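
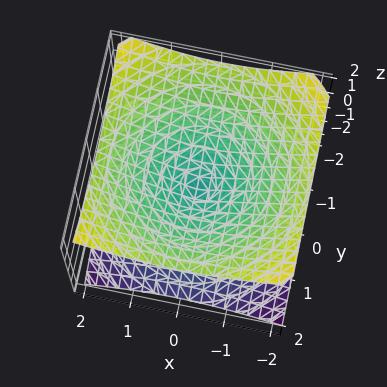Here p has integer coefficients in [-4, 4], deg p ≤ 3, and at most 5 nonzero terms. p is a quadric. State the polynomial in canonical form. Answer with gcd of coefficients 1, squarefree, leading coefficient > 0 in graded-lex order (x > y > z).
x^2 + y^2 - 2*z^2

(a) deg p = 2. A double cone through the origin; a quadric.
(b) By symmetry, the z-axis is an axis of rotation, so x and y enter only as x² + y²; the z ↦ −z reflection is a symmetry, so z appears only in even powers.
(c) Checking where it meets the axes: a circular section at z = 1 has radius between 1 and 2; it meets the y-axis at y = 0 (among the integer gridlines).
(d) Putting this together gives p.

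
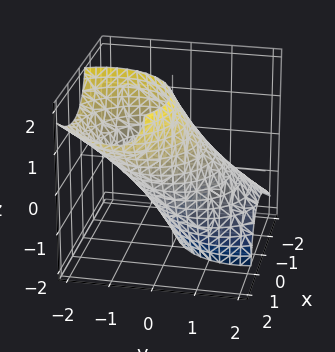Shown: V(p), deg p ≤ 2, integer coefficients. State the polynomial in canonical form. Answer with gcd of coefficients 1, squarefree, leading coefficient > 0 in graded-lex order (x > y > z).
The degree is 2 — the shape is more complex than any degree-1 surface.
Matching integer coefficients to the picture gives p.

2*x^2 - 2*x*z + 2*y^2 + 3*y*z + z^2 - 3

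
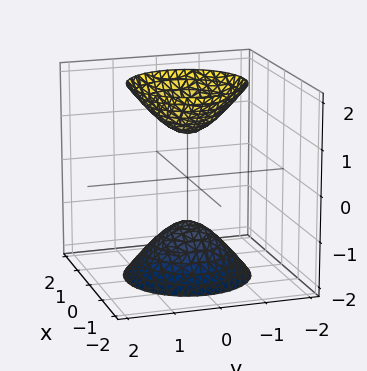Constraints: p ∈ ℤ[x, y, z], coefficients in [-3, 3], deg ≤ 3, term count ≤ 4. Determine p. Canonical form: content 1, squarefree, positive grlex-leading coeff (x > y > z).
2*x^2 + 2*y^2 - z^2 + 1

(a) There are 2 components.
(b) deg p = 2.
(c) Symmetries: rotational symmetry about the z-axis ⇒ p depends on x, y only through x² + y²; the z ↦ −z reflection is a symmetry, so z appears only in even powers.
(d) Checking where it meets the axes: the z-axis gridline crossings are at z ∈ {-1, 1}; the surface avoids every integer y-axis point in the box; the surface avoids every integer x-axis point in the box; a circular section at z = 2 has radius between 1 and 2.
(e) Putting this together gives p.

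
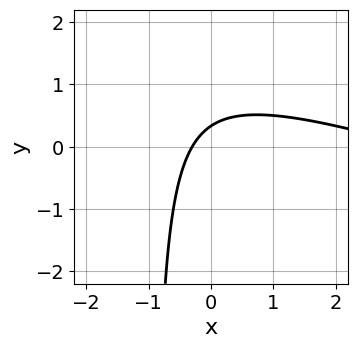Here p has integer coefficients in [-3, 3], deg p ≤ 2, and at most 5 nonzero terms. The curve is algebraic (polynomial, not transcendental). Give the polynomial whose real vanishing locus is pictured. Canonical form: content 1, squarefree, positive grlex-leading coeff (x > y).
(a) deg p = 2.
(b) Matching integer coefficients to the picture gives p.

x^2 + 3*x*y - 3*x + 3*y - 1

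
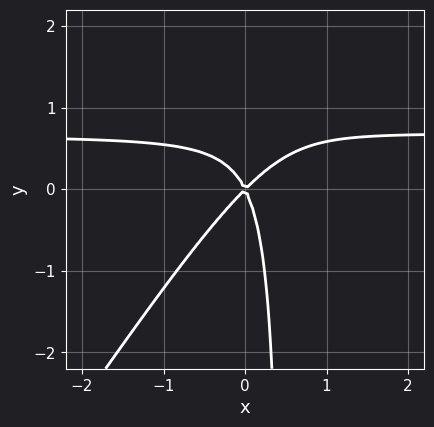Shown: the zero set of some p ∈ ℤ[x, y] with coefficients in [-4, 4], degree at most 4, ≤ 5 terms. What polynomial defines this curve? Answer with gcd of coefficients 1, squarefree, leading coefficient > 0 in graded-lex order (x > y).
3*x^2*y - 2*x*y^2 - 2*x^2 + x*y + y^2

(a) deg p = 3. No degree-2 curve has this shape.
(b) From the axis intercepts and sections: it crosses the y-axis at the gridline y = 0; it crosses the x-axis at the gridline x = 0.
(c) Solving for integer coefficients yields p as stated.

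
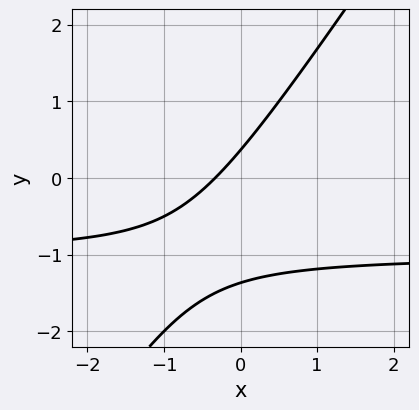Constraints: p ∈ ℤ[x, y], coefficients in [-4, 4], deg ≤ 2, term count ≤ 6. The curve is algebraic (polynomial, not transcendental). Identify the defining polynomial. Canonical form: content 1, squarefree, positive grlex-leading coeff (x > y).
1. deg p = 2.
2. Solving for integer coefficients yields p as stated.

3*x*y - 2*y^2 + 3*x - 2*y + 1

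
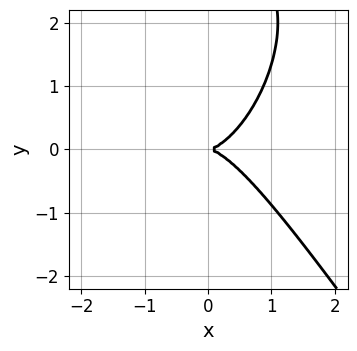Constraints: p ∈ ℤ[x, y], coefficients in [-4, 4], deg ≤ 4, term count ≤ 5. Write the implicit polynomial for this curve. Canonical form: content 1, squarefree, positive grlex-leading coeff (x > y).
The degree is 3 — a generic line meets the curve in up to 3 points.
Reading off the gridlines: it crosses the y-axis at the gridline y = 0; it meets the x-axis at x = 0 (among the integer gridlines).
The integer polynomial consistent with all of this is the stated p.

3*x^3 + y^3 - 3*y^2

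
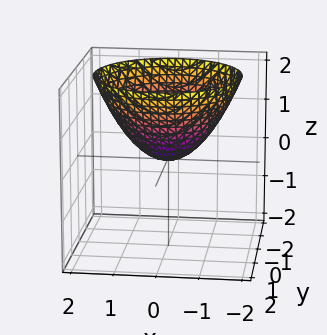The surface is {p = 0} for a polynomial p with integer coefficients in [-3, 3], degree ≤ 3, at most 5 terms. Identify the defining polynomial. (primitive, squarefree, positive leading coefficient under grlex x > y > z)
(a) The degree is 2 — a paraboloid; a quadric.
(b) Symmetries: the surface is invariant under rotation about z: p = q(x² + y², z).
(c) Reading off the gridlines: it meets the z-axis at z = 0 (among the integer gridlines); one x-axis crossing is at x = 0.
(d) Together with the visible shape, these determine p as stated.

2*x^2 + 2*y^2 - 3*z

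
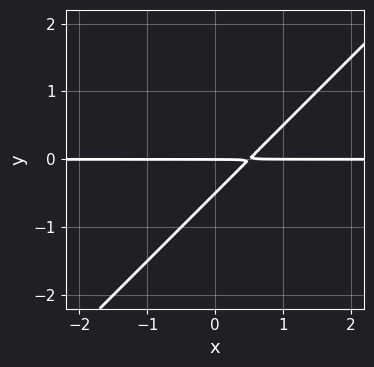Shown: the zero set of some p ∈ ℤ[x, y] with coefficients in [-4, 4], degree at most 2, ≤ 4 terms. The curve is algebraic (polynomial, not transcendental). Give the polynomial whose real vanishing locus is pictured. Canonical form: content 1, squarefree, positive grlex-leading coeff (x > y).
2*x*y - 2*y^2 - y

1. Degree: the shape is more complex than any degree-1 curve, so deg p = 2.
2. Reading off the gridlines: the visible x-axis segment lies entirely on the curve; one y-axis crossing is at y = 0.
3. Matching integer coefficients to the picture gives p.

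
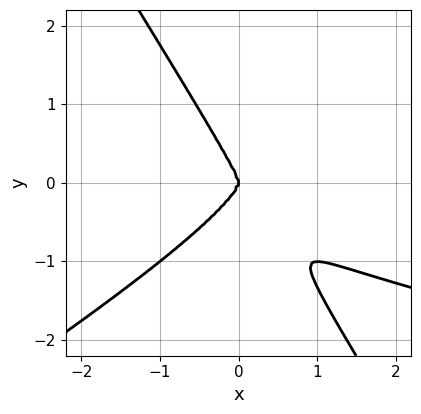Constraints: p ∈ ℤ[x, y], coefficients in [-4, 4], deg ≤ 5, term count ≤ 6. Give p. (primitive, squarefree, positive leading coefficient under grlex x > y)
x^2*y^2 - x*y^3 - y^4 - x^3

(a) deg p = 4. No degree-3 curve has this shape.
(b) Checking where it meets the axes: it meets the y-axis at y = 0 (among the integer gridlines); it crosses the x-axis at the gridline x = 0.
(c) Together with the visible shape, these determine p as stated.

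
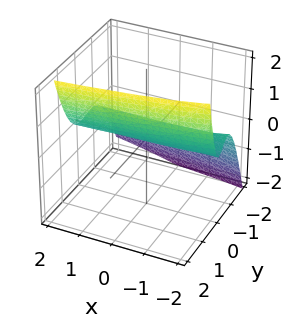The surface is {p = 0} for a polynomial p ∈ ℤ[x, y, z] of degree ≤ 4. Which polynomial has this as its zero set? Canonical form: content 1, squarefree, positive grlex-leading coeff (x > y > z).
3*y^3 - y^2*z - x*z + 3*y^2 - 3*z

First, deg p = 3. No degree-2 surface has this shape.
Then, observable constraints: every point of the x-axis in the box is on the surface; the y-axis gridline crossings are at y ∈ {-1, 0}; it meets the z-axis at z = 0 (among the integer gridlines).
Finally, putting this together gives p.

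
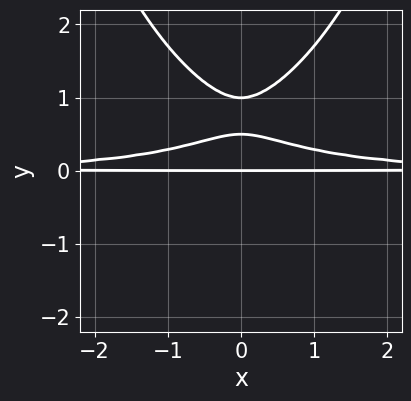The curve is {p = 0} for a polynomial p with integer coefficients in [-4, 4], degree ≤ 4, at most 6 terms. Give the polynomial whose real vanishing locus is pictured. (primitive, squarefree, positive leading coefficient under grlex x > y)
First, the degree is 4 — the shape is more complex than any degree-3 curve.
Next, symmetries: mirror symmetry x ↦ −x ⇒ only even powers of x.
Then, against the integer gridlines: among the integer gridlines, it crosses the y-axis at y ∈ {0, 1}; the visible x-axis segment lies entirely on the curve.
Finally, matching integer coefficients to the picture gives p.

x^2*y^2 - 2*y^3 + 3*y^2 - y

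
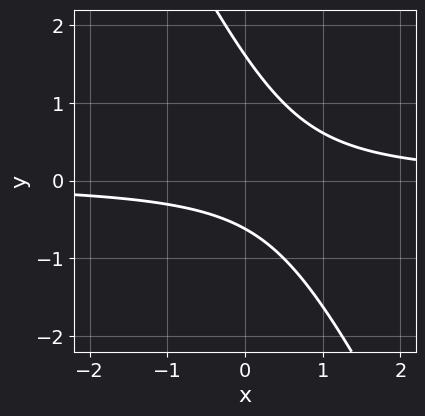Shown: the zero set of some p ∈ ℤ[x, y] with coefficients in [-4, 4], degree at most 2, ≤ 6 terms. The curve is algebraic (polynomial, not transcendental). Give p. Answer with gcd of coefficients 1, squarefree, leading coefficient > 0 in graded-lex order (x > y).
2*x*y + y^2 - y - 1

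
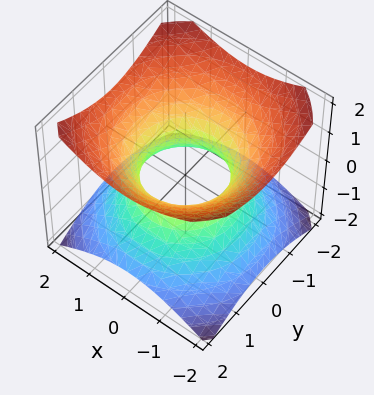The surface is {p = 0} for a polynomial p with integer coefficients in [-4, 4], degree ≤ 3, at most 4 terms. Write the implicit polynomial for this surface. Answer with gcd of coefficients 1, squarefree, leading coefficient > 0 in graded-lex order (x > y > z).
1. The degree is 2 — an hourglass — one-sheet hyperboloid; a quadric.
2. Symmetries: the z ↦ −z reflection is a symmetry, so z appears only in even powers; every cross-section ⟂ z is a circle, so x, y appear only via x² + y².
3. From the axis intercepts and sections: among the integer gridlines, it crosses the x-axis at x ∈ {-1, 1}; among the integer gridlines, it crosses the y-axis at y ∈ {-1, 1}.
4. Assembling these constraints gives the stated polynomial.

2*x^2 + 2*y^2 - 3*z^2 - 2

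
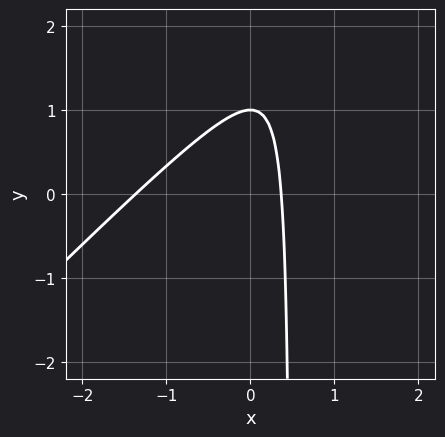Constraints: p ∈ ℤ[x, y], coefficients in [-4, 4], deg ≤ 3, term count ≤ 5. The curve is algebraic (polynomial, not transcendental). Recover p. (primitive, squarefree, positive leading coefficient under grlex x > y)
2*x^2 - 2*x*y + 2*x + y - 1

The degree is 2 — the shape is more complex than any degree-1 curve.
Against the integer gridlines: it crosses the y-axis at the gridline y = 1.
Assembling these constraints gives the stated polynomial.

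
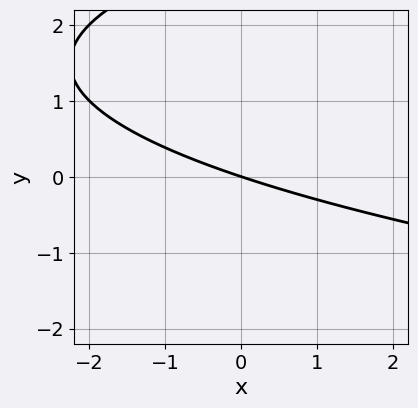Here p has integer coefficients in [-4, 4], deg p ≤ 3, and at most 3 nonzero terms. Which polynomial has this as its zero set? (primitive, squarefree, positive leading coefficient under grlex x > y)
y^2 - x - 3*y

1. The degree is 2 — the shape is more complex than any degree-1 curve.
2. From the axis intercepts and sections: one y-axis crossing is at y = 0; it crosses the x-axis at the gridline x = 0.
3. Together with the visible shape, these determine p as stated.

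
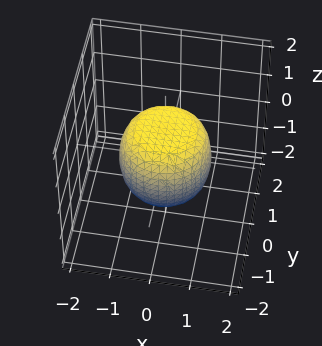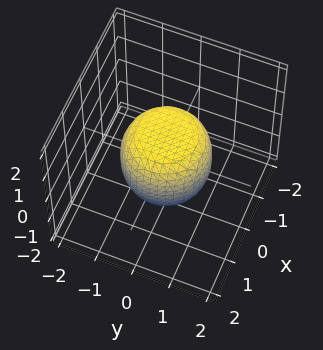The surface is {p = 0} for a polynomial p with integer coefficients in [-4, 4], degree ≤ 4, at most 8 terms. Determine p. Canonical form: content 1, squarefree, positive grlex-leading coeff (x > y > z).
2*x^4 + 4*x^2*y^2 + 2*y^4 - x^2 - y^2 + 2*z^2 - 2

(a) The degree is 4 — the shape is more complex than any degree-3 surface.
(b) Symmetry: the z-axis is an axis of rotation, so x and y enter only as x² + y².
(c) Checking where it meets the axes: a circular section at z = 0 has radius between 1 and 2; among the integer gridlines, it crosses the z-axis at z ∈ {-1, 1}.
(d) The integer polynomial consistent with all of this is the stated p.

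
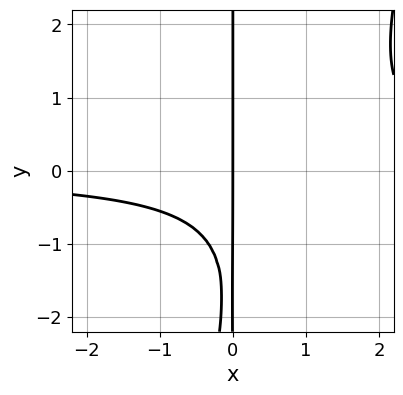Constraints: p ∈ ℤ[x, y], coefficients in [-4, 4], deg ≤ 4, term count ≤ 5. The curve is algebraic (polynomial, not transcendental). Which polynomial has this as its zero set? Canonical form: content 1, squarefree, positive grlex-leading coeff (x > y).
(a) The degree is 3 — the shape is more complex than any degree-2 curve.
(b) Observable constraints: every point of the y-axis in the box is on the curve; it crosses the x-axis at the gridline x = 0.
(c) Solving for integer coefficients yields p as stated.

3*x^2*y - x*y^2 - 3*x*y - 3*x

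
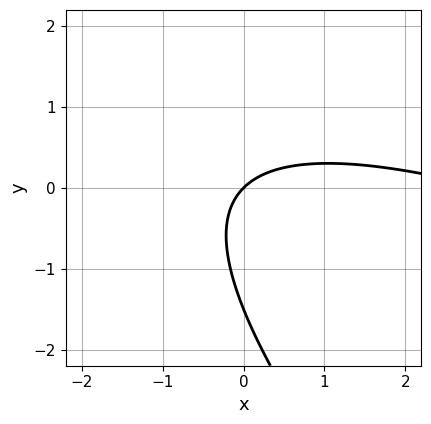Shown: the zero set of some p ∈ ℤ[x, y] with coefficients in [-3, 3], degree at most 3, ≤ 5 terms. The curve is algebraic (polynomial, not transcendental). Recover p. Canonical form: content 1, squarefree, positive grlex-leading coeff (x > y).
x^2 + 3*x*y + 2*y^2 - 3*x + 3*y

(a) Degree: a generic line meets the curve in up to 2 points, so deg p = 2.
(b) From the axis intercepts and sections: one x-axis crossing is at x = 0; it crosses the y-axis at the gridline y = 0.
(c) Putting this together gives p.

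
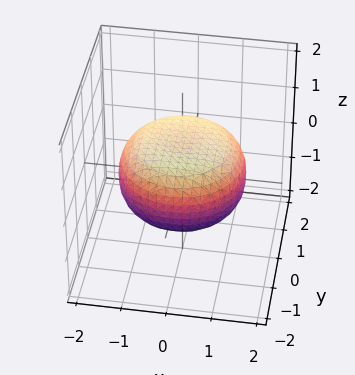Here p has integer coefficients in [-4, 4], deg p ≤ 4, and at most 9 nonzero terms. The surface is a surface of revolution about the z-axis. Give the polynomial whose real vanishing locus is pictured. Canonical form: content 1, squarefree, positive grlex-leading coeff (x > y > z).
x^4 + 2*x^2*y^2 + y^4 - x^2 - y^2 + 3*z^2 - 2

deg p = 4. The shape is more complex than any degree-3 surface.
Symmetry: every cross-section ⟂ z is a circle, so x, y appear only via x² + y².
Reading off the gridlines: a circular section at z = 0 has radius between 1 and 2.
These observations pin down the coefficients.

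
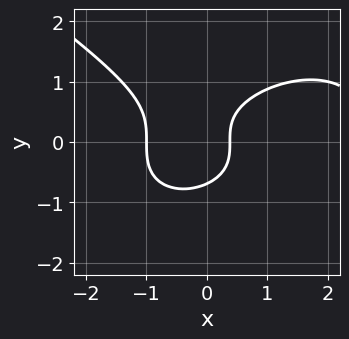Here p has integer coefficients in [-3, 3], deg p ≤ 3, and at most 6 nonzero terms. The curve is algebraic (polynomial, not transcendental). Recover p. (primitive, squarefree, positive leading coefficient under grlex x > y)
x^3 + 3*y^3 - 2*x^2 - 2*x + 1

1. Degree: no degree-2 curve has this shape, so deg p = 3.
2. Observable constraints: it crosses the x-axis at the gridline x = -1.
3. These observations pin down the coefficients.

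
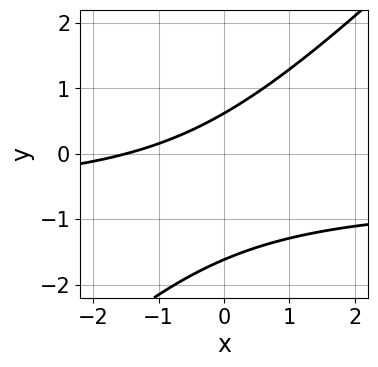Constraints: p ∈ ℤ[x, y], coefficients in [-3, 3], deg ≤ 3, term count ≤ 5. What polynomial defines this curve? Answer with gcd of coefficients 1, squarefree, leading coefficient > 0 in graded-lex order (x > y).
3*x*y - 3*y^2 + 2*x - 3*y + 3

1. The degree is 2 — no degree-1 curve has this shape.
2. Solving for integer coefficients yields p as stated.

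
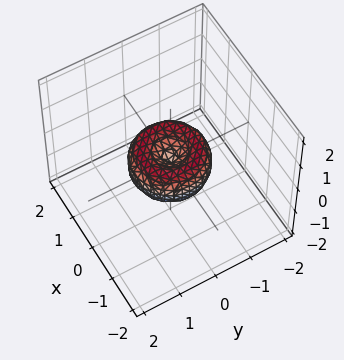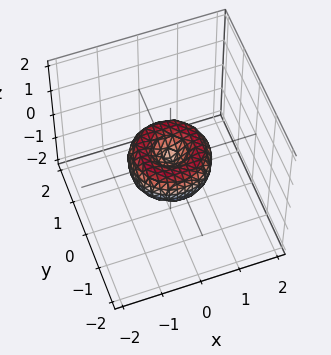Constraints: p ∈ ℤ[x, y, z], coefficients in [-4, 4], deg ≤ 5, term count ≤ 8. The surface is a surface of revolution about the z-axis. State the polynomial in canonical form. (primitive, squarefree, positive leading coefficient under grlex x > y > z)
1. Degree: the shape is more complex than any degree-3 surface, so deg p = 4.
2. Symmetry: the z-axis is an axis of rotation, so x and y enter only as x² + y².
3. Checking where it meets the axes: the x-axis gridline crossings are at x ∈ {-1, 0, 1}; among the integer gridlines, it crosses the y-axis at y ∈ {-1, 0, 1}; a circular section at z = 0 has radius exactly 1; it meets the z-axis at z = 0 (among the integer gridlines).
4. Putting this together gives p.

x^4 + 2*x^2*y^2 + y^4 - x^2 - y^2 + z^2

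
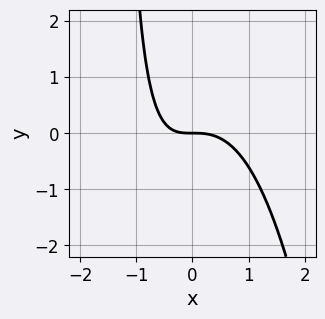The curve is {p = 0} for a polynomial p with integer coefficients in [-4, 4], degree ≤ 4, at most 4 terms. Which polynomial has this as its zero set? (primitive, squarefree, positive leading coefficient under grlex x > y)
deg p = 3. A generic line meets the curve in up to 3 points.
From the axis intercepts and sections: it crosses the y-axis at the gridline y = 0; one x-axis crossing is at x = 0.
The integer polynomial consistent with all of this is the stated p.

3*x^3 + 2*x*y + 3*y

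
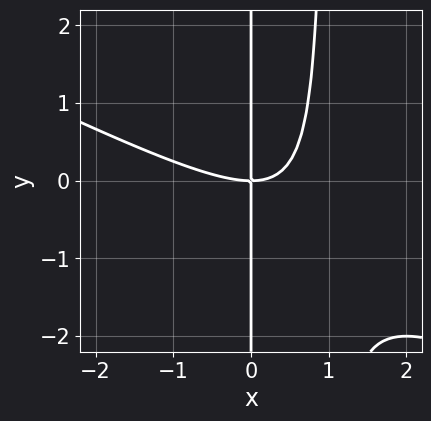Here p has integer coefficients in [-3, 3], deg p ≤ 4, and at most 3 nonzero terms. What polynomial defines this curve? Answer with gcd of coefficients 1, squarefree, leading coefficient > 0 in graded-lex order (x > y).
First, the degree is 3 — a generic line meets the curve in up to 3 points.
Next, against the integer gridlines: every point of the y-axis in the box is on the curve; it meets the x-axis at x = 0 (among the integer gridlines).
Finally, matching integer coefficients to the picture gives p.

x^3 + 2*x^2*y - 2*x*y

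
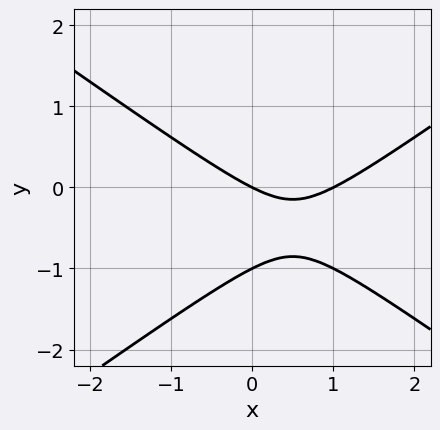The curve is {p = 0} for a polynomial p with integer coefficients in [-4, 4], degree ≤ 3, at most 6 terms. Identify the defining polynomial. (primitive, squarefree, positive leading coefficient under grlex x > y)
First, degree: a generic line meets the curve in up to 2 points, so deg p = 2.
Next, observable constraints: the x-axis gridline crossings are at x ∈ {0, 1}; the y-axis gridline crossings are at y ∈ {-1, 0}.
Finally, together with the visible shape, these determine p as stated.

x^2 - 2*y^2 - x - 2*y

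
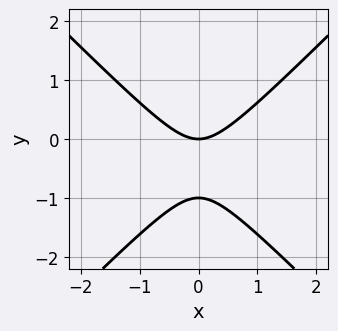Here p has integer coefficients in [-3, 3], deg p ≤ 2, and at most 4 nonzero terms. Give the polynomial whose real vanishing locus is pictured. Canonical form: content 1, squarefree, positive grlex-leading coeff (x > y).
1. deg p = 2.
2. Symmetries: mirror symmetry x ↦ −x ⇒ only even powers of x.
3. Against the integer gridlines: the y-axis gridline crossings are at y ∈ {-1, 0}; one x-axis crossing is at x = 0.
4. Matching integer coefficients to the picture gives p.

x^2 - y^2 - y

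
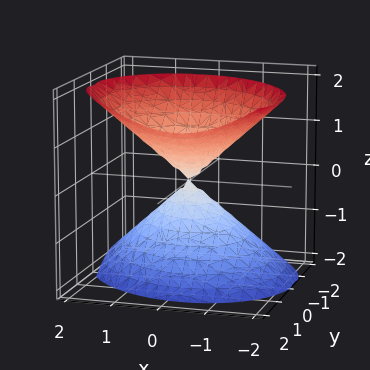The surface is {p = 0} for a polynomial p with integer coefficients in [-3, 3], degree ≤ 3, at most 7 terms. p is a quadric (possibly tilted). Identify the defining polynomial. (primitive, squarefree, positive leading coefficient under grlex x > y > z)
3*x^2 + x*y + 3*y^2 - 2*y*z - 3*z^2

First, I count 2 distinct pieces. They look like related sheets of one shape, so recover p as a whole.
Next, deg p = 2. No degree-1 surface has this shape.
Next, reading off the gridlines: one y-axis crossing is at y = 0; one z-axis crossing is at z = 0.
Finally, fitting integer coefficients to these (and the overall shape) gives p.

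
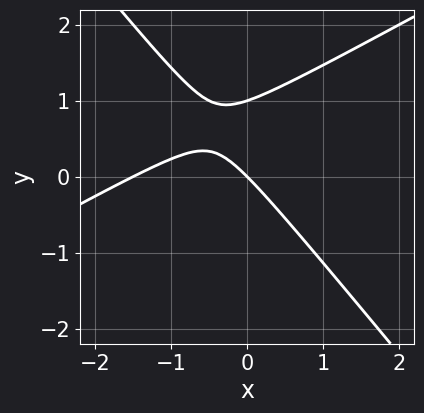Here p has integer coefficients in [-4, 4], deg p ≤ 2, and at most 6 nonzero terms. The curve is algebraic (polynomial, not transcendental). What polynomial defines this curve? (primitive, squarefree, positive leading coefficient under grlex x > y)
2*x^2 - 2*x*y - 3*y^2 + 3*x + 3*y

First, the degree is 2 — a generic line meets the curve in up to 2 points.
Then, from the visible intercepts: one x-axis crossing is at x = 0; the y-axis gridline crossings are at y ∈ {0, 1}.
Finally, the integer polynomial consistent with all of this is the stated p.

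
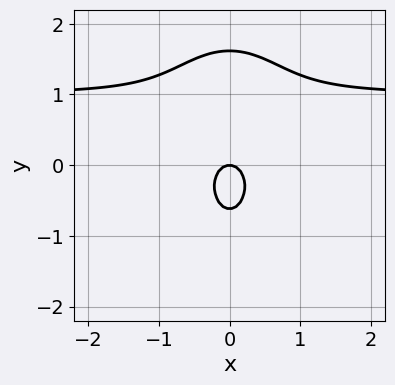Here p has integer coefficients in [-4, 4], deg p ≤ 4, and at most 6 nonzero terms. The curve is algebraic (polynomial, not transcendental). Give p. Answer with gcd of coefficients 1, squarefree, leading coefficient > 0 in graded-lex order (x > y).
3*x^2*y + y^3 - 3*x^2 - y^2 - y

deg p = 3. No degree-2 curve has this shape.
Symmetries: it's symmetric under x → −x, forcing even powers of x.
Reading off the gridlines: it meets the x-axis at x = 0 (among the integer gridlines); it meets the y-axis at y = 0 (among the integer gridlines).
Assembling these constraints gives the stated polynomial.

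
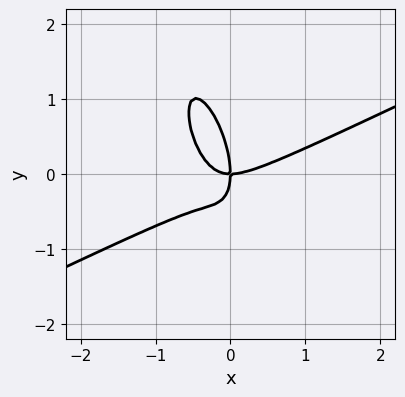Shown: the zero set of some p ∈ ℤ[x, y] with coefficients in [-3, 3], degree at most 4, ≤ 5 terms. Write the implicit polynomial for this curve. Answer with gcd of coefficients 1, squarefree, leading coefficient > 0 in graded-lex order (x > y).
2*x^3 - 3*x^2*y - 2*x*y^2 - y^3 - 2*x*y

1. deg p = 3.
2. From the axis intercepts and sections: it meets the x-axis at x = 0 (among the integer gridlines); it meets the y-axis at y = 0 (among the integer gridlines).
3. Solving for integer coefficients yields p as stated.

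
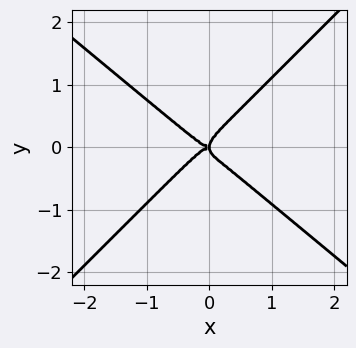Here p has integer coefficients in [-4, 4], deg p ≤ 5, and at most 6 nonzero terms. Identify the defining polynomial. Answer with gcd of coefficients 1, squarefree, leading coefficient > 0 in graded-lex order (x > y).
2*x^4 + x*y^3 - 3*y^4 + x*y^2

Degree: a generic line meets the curve in up to 4 points, so deg p = 4.
Reading off the gridlines: one y-axis crossing is at y = 0; one x-axis crossing is at x = 0.
Together with the visible shape, these determine p as stated.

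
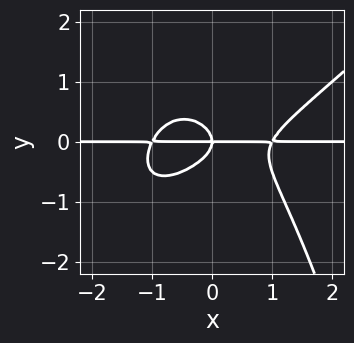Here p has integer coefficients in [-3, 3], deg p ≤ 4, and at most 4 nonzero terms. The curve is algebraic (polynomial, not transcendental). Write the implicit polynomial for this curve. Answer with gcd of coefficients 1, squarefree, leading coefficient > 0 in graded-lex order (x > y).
(a) Degree: the shape is more complex than any degree-3 curve, so deg p = 4.
(b) From the visible intercepts: it crosses the y-axis at the gridline y = 0; every point of the x-axis in the box is on the curve.
(c) Putting this together gives p.

x^3*y - x^2*y^2 - 2*y^3 - x*y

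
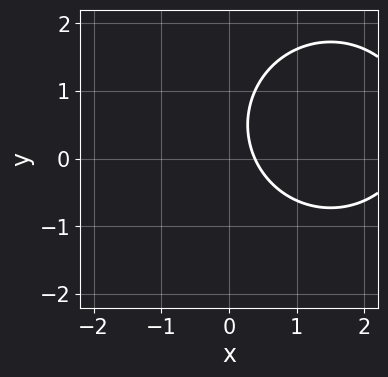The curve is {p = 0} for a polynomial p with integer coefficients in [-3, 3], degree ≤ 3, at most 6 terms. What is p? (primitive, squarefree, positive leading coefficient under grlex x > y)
x^2 + y^2 - 3*x - y + 1

1. deg p = 2. A generic line meets the curve in up to 2 points.
2. Reading off the gridlines: the curve avoids every integer y-axis point in the box.
3. These observations pin down the coefficients.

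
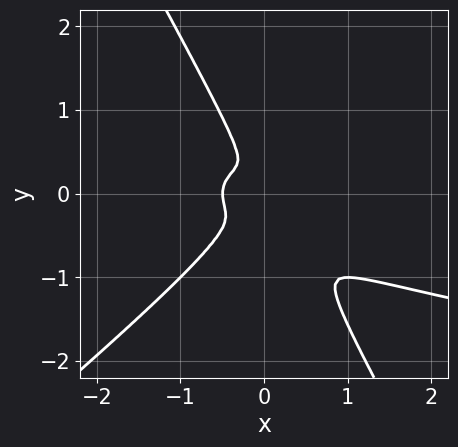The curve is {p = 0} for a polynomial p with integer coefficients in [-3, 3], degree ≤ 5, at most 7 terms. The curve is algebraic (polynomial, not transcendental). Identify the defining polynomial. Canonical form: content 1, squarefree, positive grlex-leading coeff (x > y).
First, the degree is 4 — a generic line meets the curve in up to 4 points.
Finally, putting this together gives p.

3*x^2*y^2 - 2*x*y^3 - 2*y^4 - 2*x^3 - x^2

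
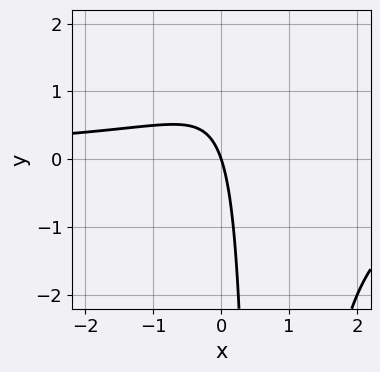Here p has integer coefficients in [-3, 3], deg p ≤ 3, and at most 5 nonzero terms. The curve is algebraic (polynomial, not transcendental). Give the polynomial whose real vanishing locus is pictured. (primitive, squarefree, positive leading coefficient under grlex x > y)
First, the degree is 3 — no degree-2 curve has this shape.
Next, from the axis intercepts and sections: it crosses the y-axis at the gridline y = 0; one x-axis crossing is at x = 0.
Finally, solving for integer coefficients yields p as stated.

2*x^2*y - 3*x*y + 3*x + y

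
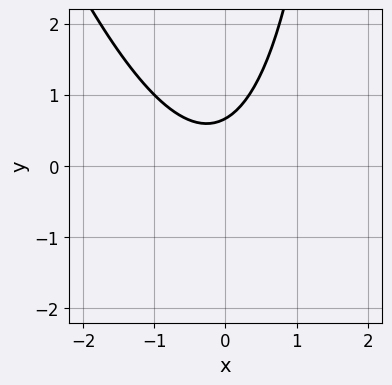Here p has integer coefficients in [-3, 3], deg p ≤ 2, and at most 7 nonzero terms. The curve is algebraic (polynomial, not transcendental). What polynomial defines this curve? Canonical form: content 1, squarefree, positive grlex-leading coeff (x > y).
1. deg p = 2. No degree-1 curve has this shape.
2. From the axis intercepts and sections: it misses every integer gridline on the x-axis.
3. Assembling these constraints gives the stated polynomial.

3*x^2 + x*y + x - 3*y + 2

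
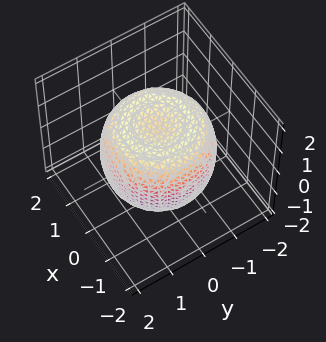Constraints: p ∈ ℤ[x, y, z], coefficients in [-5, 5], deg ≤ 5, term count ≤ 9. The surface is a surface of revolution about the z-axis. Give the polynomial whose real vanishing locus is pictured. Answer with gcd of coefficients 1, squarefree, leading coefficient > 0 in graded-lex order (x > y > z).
2*x^4 + 4*x^2*y^2 + 2*y^4 - 3*x^2 - 3*y^2 + 3*z^2 - 3

The degree is 4 — no degree-3 surface has this shape.
Symmetries: the surface is invariant under rotation about z: p = q(x² + y², z).
Observable constraints: a circular section at z = 1 has radius between 1 and 2; among the integer gridlines, it crosses the z-axis at z ∈ {-1, 1}.
Solving for integer coefficients yields p as stated.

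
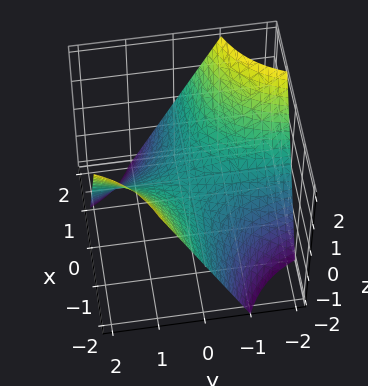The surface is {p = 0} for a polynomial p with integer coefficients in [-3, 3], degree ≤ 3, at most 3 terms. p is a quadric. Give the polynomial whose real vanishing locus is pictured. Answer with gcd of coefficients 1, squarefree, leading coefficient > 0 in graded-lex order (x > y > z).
1. The degree is 2 — a hyperbolic paraboloid; a quadric.
2. From the axis intercepts and sections: every point of the y-axis in the box is on the surface; it meets the z-axis at z = 0 (among the integer gridlines).
3. Together with the visible shape, these determine p as stated. Check: (-1, 0, 0) on the x-axis lies on the surface, and p(-1, 0, 0) = 0. ✓

x*y + z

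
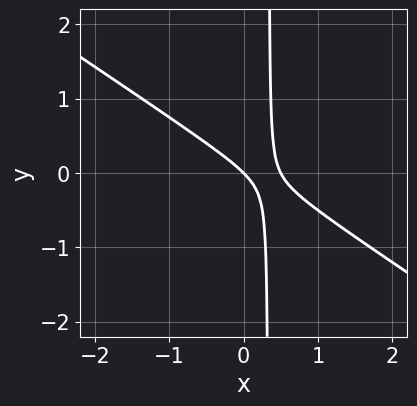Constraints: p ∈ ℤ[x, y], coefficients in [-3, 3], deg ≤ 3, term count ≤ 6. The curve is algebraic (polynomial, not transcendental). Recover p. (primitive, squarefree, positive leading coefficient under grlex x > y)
2*x^2 + 3*x*y - x - y

(a) The degree is 2 — the shape is more complex than any degree-1 curve.
(b) Observable constraints: it meets the y-axis at y = 0 (among the integer gridlines); it meets the x-axis at x = 0 (among the integer gridlines).
(c) Putting this together gives p.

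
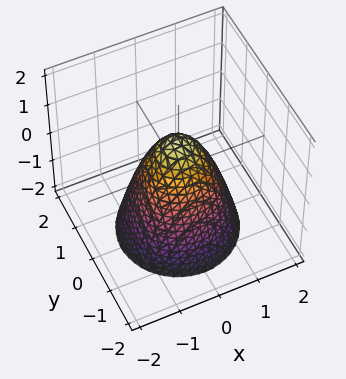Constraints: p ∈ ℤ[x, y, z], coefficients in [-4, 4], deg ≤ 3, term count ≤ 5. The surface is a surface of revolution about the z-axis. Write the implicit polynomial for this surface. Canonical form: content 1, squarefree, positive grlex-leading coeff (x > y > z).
3*x^2 + 3*y^2 + 2*z - 2

deg p = 2. A generic line meets the surface in up to 2 points.
Symmetry: the z-axis is an axis of rotation, so x and y enter only as x² + y².
Observable constraints: a circular section at z = -2 has radius between 1 and 2; one z-axis crossing is at z = 1.
Putting this together gives p.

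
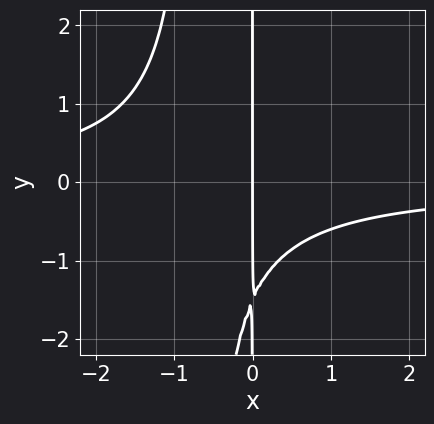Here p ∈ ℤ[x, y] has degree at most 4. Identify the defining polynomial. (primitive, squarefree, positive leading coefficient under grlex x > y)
1. deg p = 3. The shape is more complex than any degree-2 curve.
2. From the visible intercepts: every point of the y-axis in the box is on the curve; it meets the x-axis at x = 0 (among the integer gridlines).
3. Assembling these constraints gives the stated polynomial.

3*x^2*y + 2*x*y + 3*x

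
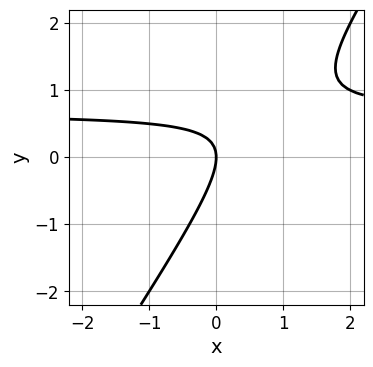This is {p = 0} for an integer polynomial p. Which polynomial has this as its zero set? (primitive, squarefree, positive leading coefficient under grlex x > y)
1. deg p = 2. No degree-1 curve has this shape.
2. Against the integer gridlines: one x-axis crossing is at x = 0; it crosses the y-axis at the gridline y = 0.
3. Fitting integer coefficients to these (and the overall shape) gives p.

3*x*y - 2*y^2 - 2*x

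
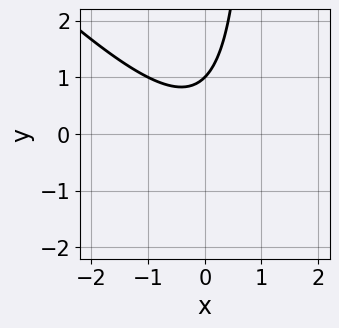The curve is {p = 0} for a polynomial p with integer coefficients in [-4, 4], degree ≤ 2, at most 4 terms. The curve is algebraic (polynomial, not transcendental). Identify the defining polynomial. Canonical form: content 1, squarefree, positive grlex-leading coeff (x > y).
x^2 + x*y - y + 1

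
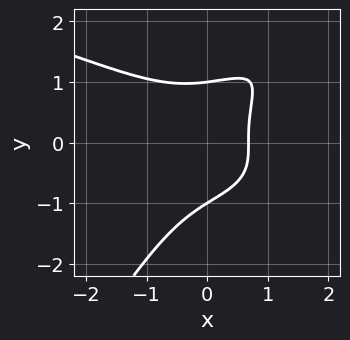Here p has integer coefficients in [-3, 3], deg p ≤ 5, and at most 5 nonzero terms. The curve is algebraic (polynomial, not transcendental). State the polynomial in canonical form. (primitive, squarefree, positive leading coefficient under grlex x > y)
1. Degree: no degree-3 curve has this shape, so deg p = 4.
2. From the axis intercepts and sections: the y-axis gridline crossings are at y ∈ {-1, 1}.
3. These observations pin down the coefficients.

3*x*y^3 - 2*y^4 - 2*x^3 - 2*x + 2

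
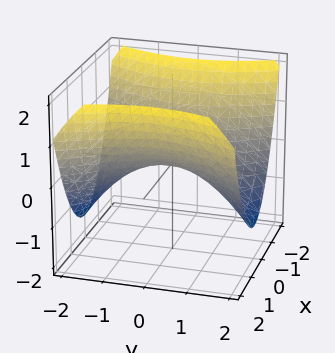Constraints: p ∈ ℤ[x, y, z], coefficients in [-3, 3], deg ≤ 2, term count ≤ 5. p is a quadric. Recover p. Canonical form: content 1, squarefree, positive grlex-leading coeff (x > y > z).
2*x^2 - y^2 - 3*z

(a) Degree: a saddle surface; a quadric, so deg p = 2.
(b) Symmetries: the x ↦ −x reflection is a symmetry, so x appears only in even powers; the y ↦ −y reflection is a symmetry, so y appears only in even powers.
(c) From the visible intercepts: it meets the y-axis at y = 0 (among the integer gridlines); it meets the z-axis at z = 0 (among the integer gridlines); it meets the x-axis at x = 0 (among the integer gridlines).
(d) Matching integer coefficients to the picture gives p.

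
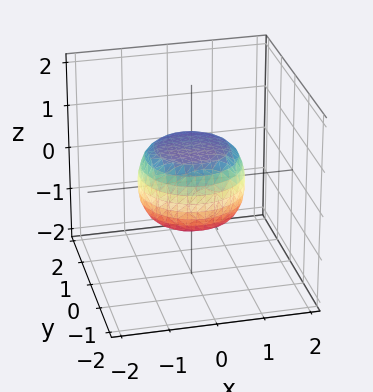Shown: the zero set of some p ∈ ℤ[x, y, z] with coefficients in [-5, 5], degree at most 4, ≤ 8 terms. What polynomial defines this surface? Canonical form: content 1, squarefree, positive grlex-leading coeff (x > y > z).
First, the degree is 4 — the shape is more complex than any degree-3 surface.
Next, symmetry: every cross-section ⟂ z is a circle, so x, y appear only via x² + y².
Then, checking where it meets the axes: a circular section at z = 0 has radius between 1 and 2.
Finally, fitting integer coefficients to these (and the overall shape) gives p.

2*x^4 + 4*x^2*y^2 + 2*y^4 - x^2 - y^2 + 3*z^2 - 2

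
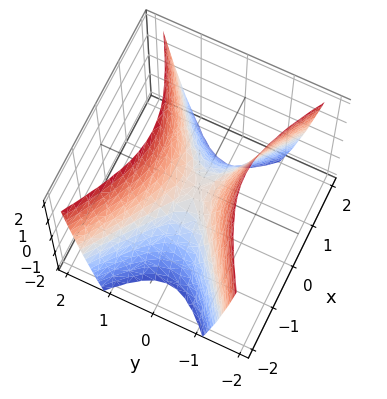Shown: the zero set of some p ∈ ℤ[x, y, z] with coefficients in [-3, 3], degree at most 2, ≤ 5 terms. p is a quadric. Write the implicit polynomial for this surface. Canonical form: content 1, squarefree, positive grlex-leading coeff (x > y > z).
1. Degree: a hyperbolic paraboloid; a quadric, so deg p = 2.
2. Symmetries: mirror symmetry y ↦ −y ⇒ only even powers of y; the x ↦ −x reflection is a symmetry, so x appears only in even powers.
3. Against the integer gridlines: it crosses the z-axis at the gridline z = 0; it crosses the x-axis at the gridline x = 0.
4. Matching integer coefficients to the picture gives p.

x^2 - 2*y^2 + z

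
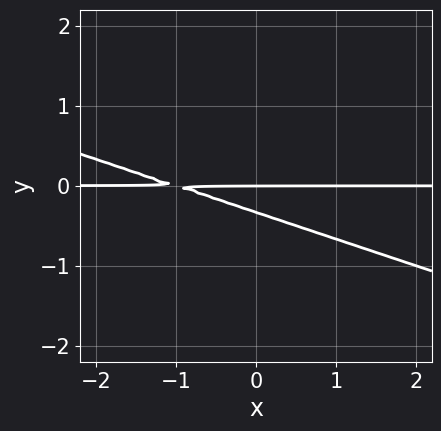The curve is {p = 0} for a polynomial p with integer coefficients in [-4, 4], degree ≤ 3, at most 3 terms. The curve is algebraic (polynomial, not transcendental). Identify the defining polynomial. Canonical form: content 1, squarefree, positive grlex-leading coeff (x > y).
x*y + 3*y^2 + y

First, degree: a generic line meets the curve in up to 2 points, so deg p = 2.
Then, against the integer gridlines: it crosses the y-axis at the gridline y = 0; every point of the x-axis in the box is on the curve.
Finally, these observations pin down the coefficients.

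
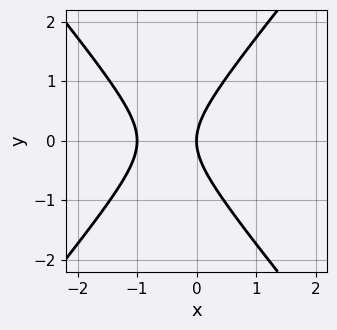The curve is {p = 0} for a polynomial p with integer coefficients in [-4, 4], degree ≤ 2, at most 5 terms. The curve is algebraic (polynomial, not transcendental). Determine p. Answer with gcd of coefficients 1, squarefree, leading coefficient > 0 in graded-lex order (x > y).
(a) deg p = 2. A generic line meets the curve in up to 2 points.
(b) Symmetries: it's symmetric under y → −y, forcing even powers of y.
(c) Checking where it meets the axes: one y-axis crossing is at y = 0; among the integer gridlines, it crosses the x-axis at x ∈ {-1, 0}.
(d) Matching integer coefficients to the picture gives p.

3*x^2 - 2*y^2 + 3*x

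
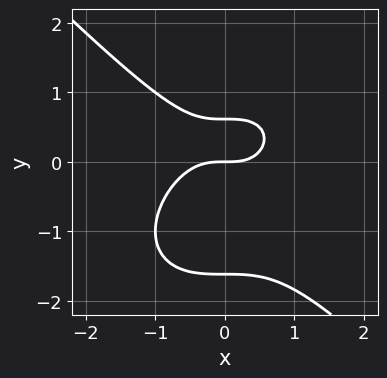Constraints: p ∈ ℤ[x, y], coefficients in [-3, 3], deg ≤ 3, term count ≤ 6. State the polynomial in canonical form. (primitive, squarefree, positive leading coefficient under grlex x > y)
The degree is 3 — no degree-2 curve has this shape.
Against the integer gridlines: one x-axis crossing is at x = 0; it meets the y-axis at y = 0 (among the integer gridlines).
Fitting integer coefficients to these (and the overall shape) gives p.

x^3 + y^3 + y^2 - y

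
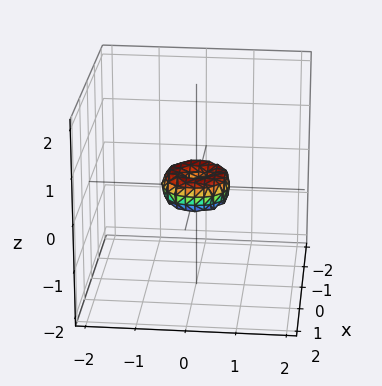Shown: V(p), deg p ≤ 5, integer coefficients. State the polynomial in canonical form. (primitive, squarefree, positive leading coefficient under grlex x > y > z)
2*x^4 + 4*x^2*y^2 + 2*y^4 - x^2 - y^2 + z^2

First, the degree is 4 — no degree-3 surface has this shape.
Next, symmetries: the surface is invariant under rotation about z: p = q(x² + y², z).
Next, from the visible intercepts: it meets the z-axis at z = 0 (among the integer gridlines); one x-axis crossing is at x = 0; it crosses the y-axis at the gridline y = 0; a circular section at z = 0 has radius between 0 and 1.
Finally, together with the visible shape, these determine p as stated.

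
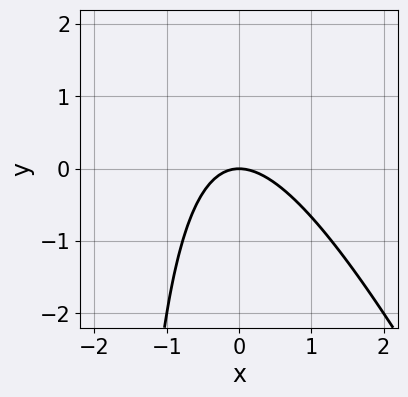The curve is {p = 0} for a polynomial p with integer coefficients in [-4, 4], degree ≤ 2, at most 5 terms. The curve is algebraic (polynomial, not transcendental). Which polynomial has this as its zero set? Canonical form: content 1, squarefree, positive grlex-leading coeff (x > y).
2*x^2 + x*y + 2*y

First, degree: no degree-1 curve has this shape, so deg p = 2.
Next, against the integer gridlines: one x-axis crossing is at x = 0; one y-axis crossing is at y = 0.
Finally, matching integer coefficients to the picture gives p.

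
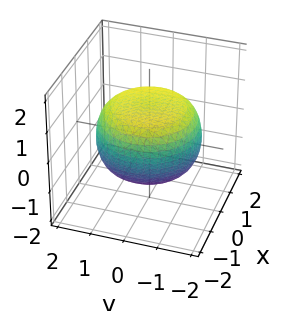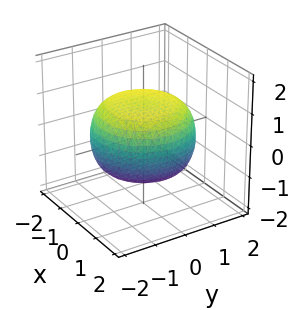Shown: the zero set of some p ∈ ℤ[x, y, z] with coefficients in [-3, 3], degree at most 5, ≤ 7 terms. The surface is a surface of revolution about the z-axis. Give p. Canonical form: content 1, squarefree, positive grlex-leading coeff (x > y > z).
x^4 + 2*x^2*y^2 + y^4 - x^2 - y^2 + 3*z^2 - 3

1. The degree is 4 — no degree-3 surface has this shape.
2. Symmetry: the surface is invariant under rotation about z: p = q(x² + y², z).
3. From the visible intercepts: among the integer gridlines, it crosses the z-axis at z ∈ {-1, 1}; a circular section at z = 0 has radius between 1 and 2.
4. These observations pin down the coefficients.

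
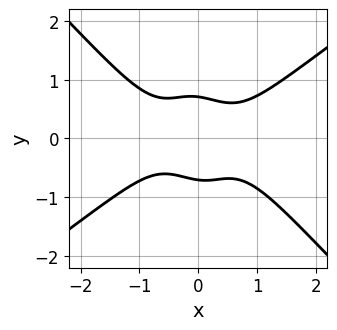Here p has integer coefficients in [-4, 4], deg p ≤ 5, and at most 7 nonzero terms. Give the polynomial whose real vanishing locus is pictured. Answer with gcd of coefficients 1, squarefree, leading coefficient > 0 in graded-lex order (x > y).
(a) deg p = 4.
(b) Checking where it meets the axes: the curve avoids every integer x-axis point in the box.
(c) Together with the visible shape, these determine p as stated.

2*x^4 - 3*x^2*y^2 - x*y^3 - 2*y^2 + 1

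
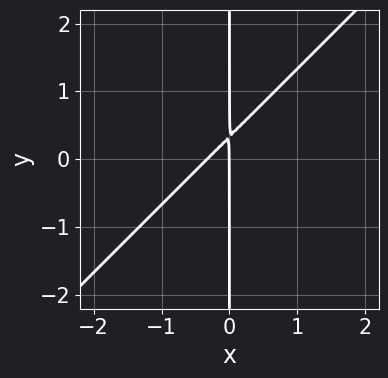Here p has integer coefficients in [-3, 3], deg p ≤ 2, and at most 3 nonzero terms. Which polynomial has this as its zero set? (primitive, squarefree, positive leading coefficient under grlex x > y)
deg p = 2.
Reading off the gridlines: it meets the x-axis at x = 0 (among the integer gridlines); the visible y-axis segment lies entirely on the curve.
Fitting integer coefficients to these (and the overall shape) gives p.

3*x^2 - 3*x*y + x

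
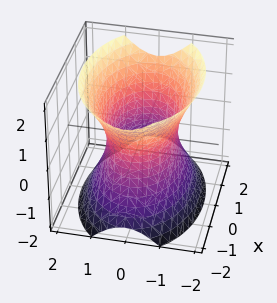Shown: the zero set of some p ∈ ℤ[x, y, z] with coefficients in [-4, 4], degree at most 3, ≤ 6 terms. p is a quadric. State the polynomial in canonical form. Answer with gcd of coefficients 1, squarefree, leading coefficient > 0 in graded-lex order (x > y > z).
First, degree: one connected sheet with a waist; a quadric, so deg p = 2.
Next, symmetries: the z ↦ −z reflection is a symmetry, so z appears only in even powers; the x ↦ −x reflection is a symmetry, so x appears only in even powers; mirror symmetry y ↦ −y ⇒ only even powers of y.
Next, reading off the gridlines: it misses every integer gridline on the z-axis; among the integer gridlines, it crosses the y-axis at y ∈ {-1, 1}.
Finally, the integer polynomial consistent with all of this is the stated p.

x^2 + 2*y^2 - z^2 - 2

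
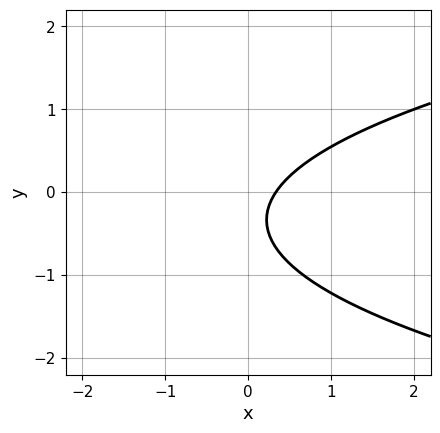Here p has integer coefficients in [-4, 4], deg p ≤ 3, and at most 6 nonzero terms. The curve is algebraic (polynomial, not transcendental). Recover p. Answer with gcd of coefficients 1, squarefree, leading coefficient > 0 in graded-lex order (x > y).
(a) deg p = 2.
(b) Checking where it meets the axes: no y-intercept at any integer in the box.
(c) Assembling these constraints gives the stated polynomial.

3*y^2 - 3*x + 2*y + 1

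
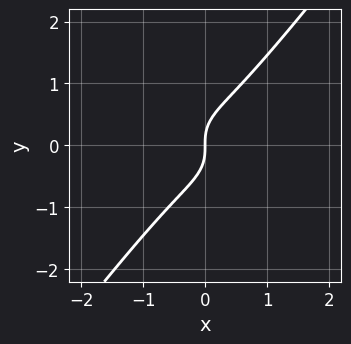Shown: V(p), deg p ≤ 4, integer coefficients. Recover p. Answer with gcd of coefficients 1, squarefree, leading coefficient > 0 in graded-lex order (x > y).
3*x^3 + 2*x*y^2 - 3*y^3 + 2*x

(a) The degree is 3 — no degree-2 curve has this shape.
(b) Reading off the gridlines: one x-axis crossing is at x = 0; it crosses the y-axis at the gridline y = 0.
(c) Fitting integer coefficients to these (and the overall shape) gives p.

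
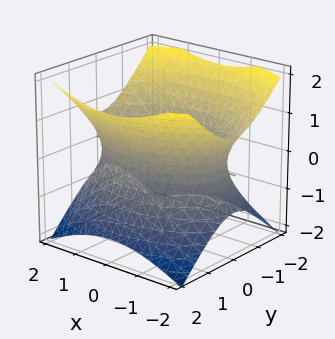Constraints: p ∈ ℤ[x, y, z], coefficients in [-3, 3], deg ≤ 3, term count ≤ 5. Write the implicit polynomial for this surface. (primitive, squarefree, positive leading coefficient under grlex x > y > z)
(a) The degree is 2 — one connected sheet with a waist; a quadric.
(b) Symmetries: it's symmetric under z → −z, forcing even powers of z; it's symmetric under y → −y, forcing even powers of y; it's symmetric under x → −x, forcing even powers of x.
(c) From the axis intercepts and sections: the surface avoids every integer z-axis point in the box.
(d) Matching integer coefficients to the picture gives p.

x^2 + 2*y^2 - 2*z^2 - 3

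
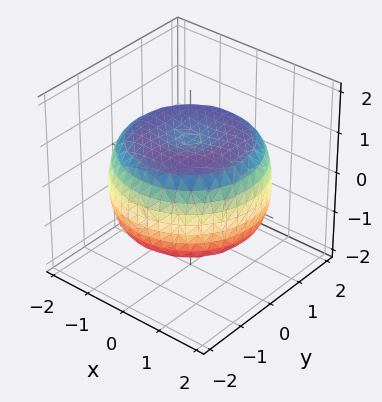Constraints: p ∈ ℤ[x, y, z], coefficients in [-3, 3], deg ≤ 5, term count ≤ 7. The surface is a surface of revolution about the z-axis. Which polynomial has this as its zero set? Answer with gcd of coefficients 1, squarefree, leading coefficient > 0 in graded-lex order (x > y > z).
First, degree: no degree-3 surface has this shape, so deg p = 4.
Then, symmetries: the z-axis is an axis of rotation, so x and y enter only as x² + y².
Then, against the integer gridlines: among the integer gridlines, it crosses the z-axis at z ∈ {-1, 1}; a circular section at z = 1 has radius between 1 and 2.
Finally, these observations pin down the coefficients.

x^4 + 2*x^2*y^2 + y^4 - 2*x^2 - 2*y^2 + 3*z^2 - 3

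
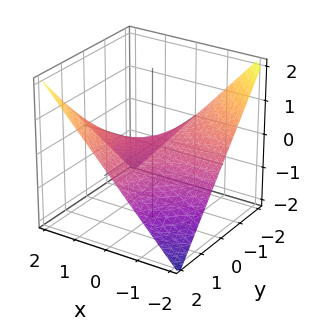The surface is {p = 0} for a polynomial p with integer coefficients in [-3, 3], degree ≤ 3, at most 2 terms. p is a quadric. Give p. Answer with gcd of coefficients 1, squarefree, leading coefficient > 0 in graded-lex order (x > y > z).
First, degree: a hyperbolic paraboloid; a quadric, so deg p = 2.
Next, from the axis intercepts and sections: the visible x-axis segment lies entirely on the surface; every point of the y-axis in the box is on the surface; it meets the z-axis at z = 0 (among the integer gridlines).
Finally, the integer polynomial consistent with all of this is the stated p.

x*y - 2*z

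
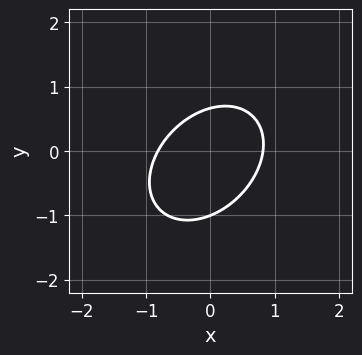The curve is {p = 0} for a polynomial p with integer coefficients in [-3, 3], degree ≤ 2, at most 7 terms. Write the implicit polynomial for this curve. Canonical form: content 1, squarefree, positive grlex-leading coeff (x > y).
3*x^2 - 2*x*y + 3*y^2 + y - 2

deg p = 2. No degree-1 curve has this shape.
Observable constraints: it meets the y-axis at y = -1 (among the integer gridlines).
Solving for integer coefficients yields p as stated.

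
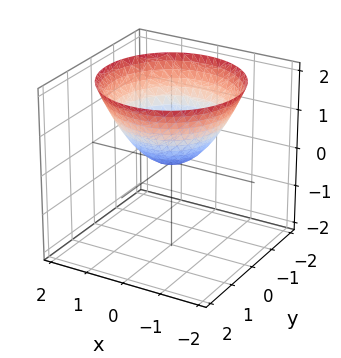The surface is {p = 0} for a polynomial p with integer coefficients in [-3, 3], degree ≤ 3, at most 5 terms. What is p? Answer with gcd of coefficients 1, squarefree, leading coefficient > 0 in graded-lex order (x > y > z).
First, deg p = 2. A paraboloid; a quadric.
Next, symmetries: rotational symmetry about the z-axis ⇒ p depends on x, y only through x² + y².
Next, checking where it meets the axes: one z-axis crossing is at z = 0; one x-axis crossing is at x = 0; a circular section at z = 2 has radius between 1 and 2.
Finally, assembling these constraints gives the stated polynomial.

2*x^2 + 2*y^2 - 3*z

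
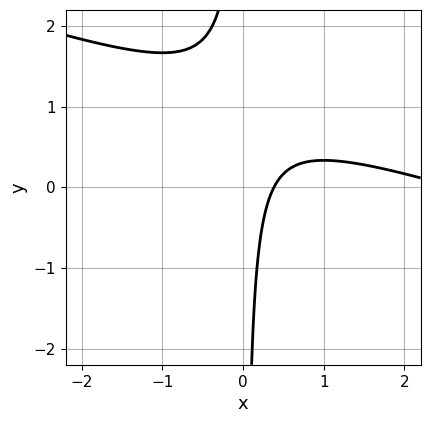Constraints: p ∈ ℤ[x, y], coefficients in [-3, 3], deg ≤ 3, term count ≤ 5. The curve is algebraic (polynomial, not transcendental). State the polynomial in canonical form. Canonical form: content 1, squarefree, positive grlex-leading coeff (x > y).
x^2 + 3*x*y - 3*x + 1

1. Degree: the shape is more complex than any degree-1 curve, so deg p = 2.
2. Observable constraints: it misses every integer gridline on the y-axis.
3. The integer polynomial consistent with all of this is the stated p.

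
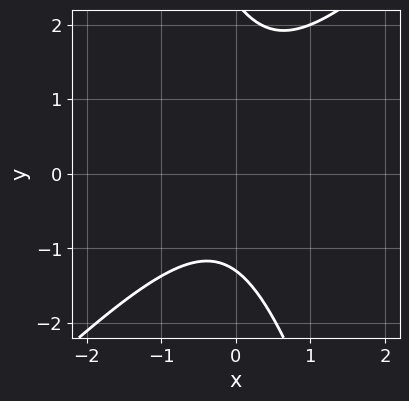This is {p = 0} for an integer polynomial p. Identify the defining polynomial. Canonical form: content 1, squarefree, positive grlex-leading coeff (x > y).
First, the degree is 2 — a generic line meets the curve in up to 2 points.
Next, against the integer gridlines: no x-intercept at any integer in the box.
Finally, the integer polynomial consistent with all of this is the stated p.

3*x^2 - 2*x*y - y^2 + y + 3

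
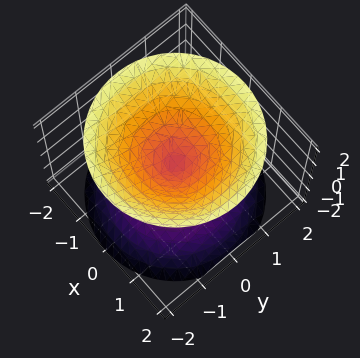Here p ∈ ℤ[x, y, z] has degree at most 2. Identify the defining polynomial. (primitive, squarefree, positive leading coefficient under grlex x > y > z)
x^2 + y^2 - z^2

There are 2 components. Treating them together as one polynomial.
The degree is 2 — a double cone through the origin; a quadric.
Symmetries: the z-axis is an axis of rotation, so x and y enter only as x² + y²; it's symmetric under z → −z, forcing even powers of z.
Checking where it meets the axes: it crosses the z-axis at the gridline z = 0; one y-axis crossing is at y = 0; it meets the x-axis at x = 0 (among the integer gridlines).
Assembling these constraints gives the stated polynomial.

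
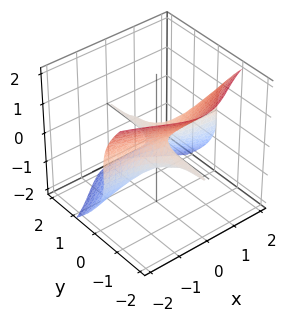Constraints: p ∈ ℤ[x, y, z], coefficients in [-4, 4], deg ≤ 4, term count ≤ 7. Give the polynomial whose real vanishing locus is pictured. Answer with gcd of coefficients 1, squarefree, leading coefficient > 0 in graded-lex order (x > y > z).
3*x^2*y + 3*y*z^2 + 3*z^3 + x^2 - x

(a) Degree: no degree-2 surface has this shape, so deg p = 3.
(b) Reading off the gridlines: the x-axis gridline crossings are at x ∈ {0, 1}; it meets the z-axis at z = 0 (among the integer gridlines); every point of the y-axis in the box is on the surface.
(c) Matching integer coefficients to the picture gives p.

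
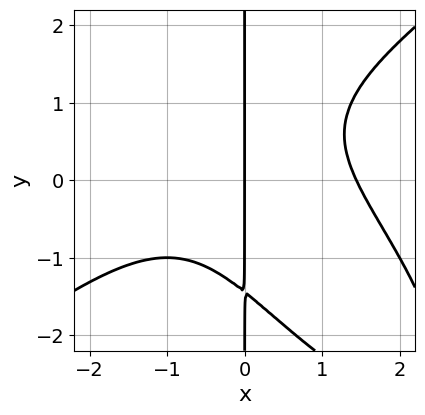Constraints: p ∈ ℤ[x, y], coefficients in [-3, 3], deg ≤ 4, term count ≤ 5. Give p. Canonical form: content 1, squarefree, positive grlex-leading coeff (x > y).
x^4 - x^2*y^2 - x*y^3 + 2*x^2*y - 3*x

1. The degree is 4 — the shape is more complex than any degree-3 curve.
2. Reading off the gridlines: it crosses the x-axis at the gridline x = 0; the visible y-axis segment lies entirely on the curve.
3. Fitting integer coefficients to these (and the overall shape) gives p.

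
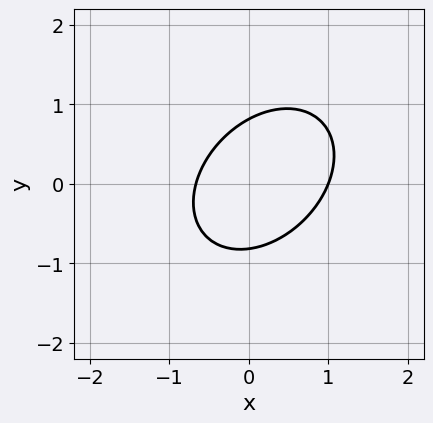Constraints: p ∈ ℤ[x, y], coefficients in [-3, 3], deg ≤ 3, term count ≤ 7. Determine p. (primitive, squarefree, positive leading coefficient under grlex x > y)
1. Degree: no degree-1 curve has this shape, so deg p = 2.
2. From the visible intercepts: it crosses the x-axis at the gridline x = 1.
3. Together with the visible shape, these determine p as stated.

3*x^2 - 2*x*y + 3*y^2 - x - 2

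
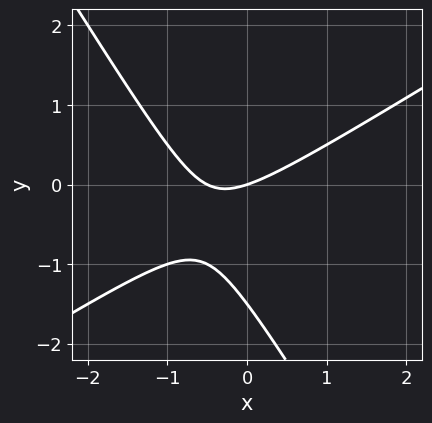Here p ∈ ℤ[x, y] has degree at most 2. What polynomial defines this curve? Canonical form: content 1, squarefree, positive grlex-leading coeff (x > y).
2*x^2 - 2*x*y - 2*y^2 + x - 3*y

1. The degree is 2 — the shape is more complex than any degree-1 curve.
2. Reading off the gridlines: one y-axis crossing is at y = 0; one x-axis crossing is at x = 0.
3. Solving for integer coefficients yields p as stated.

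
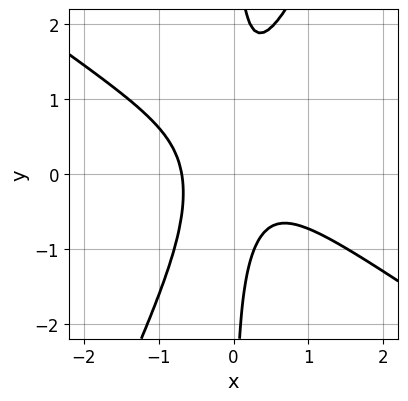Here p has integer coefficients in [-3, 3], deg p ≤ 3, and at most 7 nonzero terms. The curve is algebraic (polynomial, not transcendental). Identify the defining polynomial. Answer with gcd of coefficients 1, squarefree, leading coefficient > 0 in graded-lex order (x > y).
3*x^3 + 3*x^2*y - 2*x*y^2 + x*y + 1

deg p = 3.
Checking where it meets the axes: the curve avoids every integer y-axis point in the box.
These observations pin down the coefficients.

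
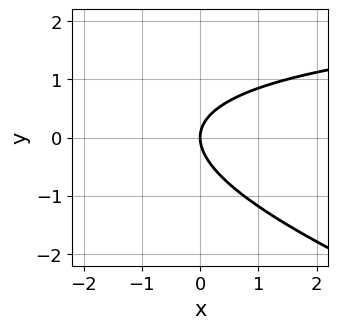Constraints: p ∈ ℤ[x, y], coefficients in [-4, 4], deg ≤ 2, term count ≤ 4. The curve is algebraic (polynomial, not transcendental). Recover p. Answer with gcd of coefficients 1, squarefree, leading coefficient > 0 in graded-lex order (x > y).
First, degree: no degree-1 curve has this shape, so deg p = 2.
Then, from the axis intercepts and sections: it meets the y-axis at y = 0 (among the integer gridlines); it crosses the x-axis at the gridline x = 0.
Finally, these observations pin down the coefficients.

x*y + 3*y^2 - 3*x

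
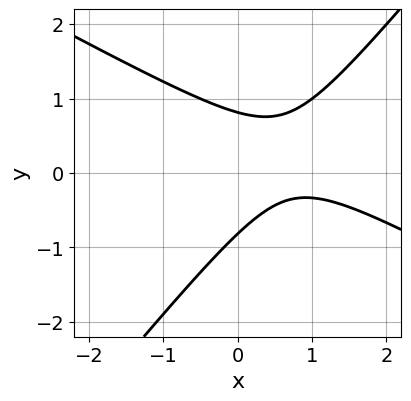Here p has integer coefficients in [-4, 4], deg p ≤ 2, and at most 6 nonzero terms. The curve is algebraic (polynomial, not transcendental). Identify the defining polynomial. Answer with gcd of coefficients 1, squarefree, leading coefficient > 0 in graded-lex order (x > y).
First, deg p = 2.
Then, observable constraints: it misses every integer gridline on the x-axis.
Finally, the integer polynomial consistent with all of this is the stated p.

2*x^2 + 2*x*y - 3*y^2 - 3*x + 2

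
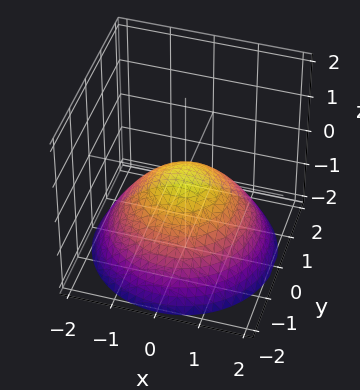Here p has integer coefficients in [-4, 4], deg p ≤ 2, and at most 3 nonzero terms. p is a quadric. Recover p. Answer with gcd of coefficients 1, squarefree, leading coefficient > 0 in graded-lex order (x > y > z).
(a) Degree: a paraboloid; a quadric, so deg p = 2.
(b) Symmetry: the surface is invariant under rotation about z: p = q(x² + y², z).
(c) Reading off the gridlines: a circular section at z = -1 has radius between 1 and 2; it meets the y-axis at y = 0 (among the integer gridlines); it crosses the x-axis at the gridline x = 0; it crosses the z-axis at the gridline z = 0.
(d) Matching integer coefficients to the picture gives p.

x^2 + y^2 + 2*z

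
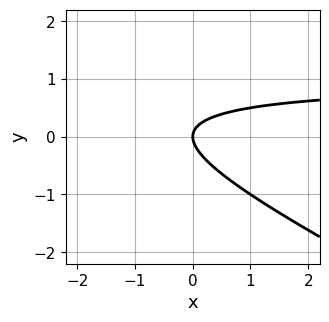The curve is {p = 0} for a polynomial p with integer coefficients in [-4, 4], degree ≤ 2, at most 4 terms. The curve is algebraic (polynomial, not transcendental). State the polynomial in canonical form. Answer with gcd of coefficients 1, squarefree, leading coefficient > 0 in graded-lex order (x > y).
x*y + 2*y^2 - x

deg p = 2.
Checking where it meets the axes: it crosses the x-axis at the gridline x = 0; it crosses the y-axis at the gridline y = 0.
Solving for integer coefficients yields p as stated.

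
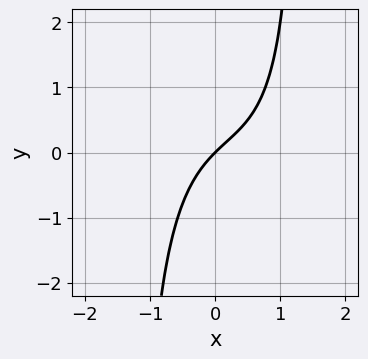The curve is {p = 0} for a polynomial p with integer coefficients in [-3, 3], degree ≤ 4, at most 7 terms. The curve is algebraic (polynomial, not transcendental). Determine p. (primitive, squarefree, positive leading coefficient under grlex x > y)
x^3 + x^2*y - x^2 + 2*x - 2*y

First, the degree is 3 — no degree-2 curve has this shape.
Then, from the axis intercepts and sections: it meets the y-axis at y = 0 (among the integer gridlines); it meets the x-axis at x = 0 (among the integer gridlines).
Finally, the integer polynomial consistent with all of this is the stated p.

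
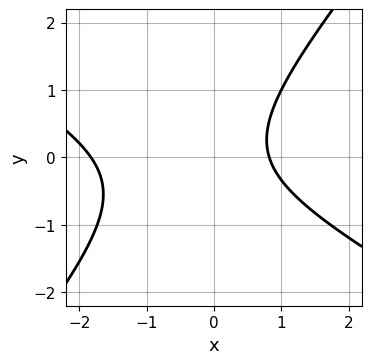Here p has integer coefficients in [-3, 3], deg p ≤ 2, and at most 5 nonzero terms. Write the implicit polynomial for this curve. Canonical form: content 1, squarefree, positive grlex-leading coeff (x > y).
(a) deg p = 2. A generic line meets the curve in up to 2 points.
(b) Against the integer gridlines: no y-intercept at any integer in the box.
(c) Together with the visible shape, these determine p as stated.

2*x^2 + 2*x*y - 3*y^2 + 2*x - 3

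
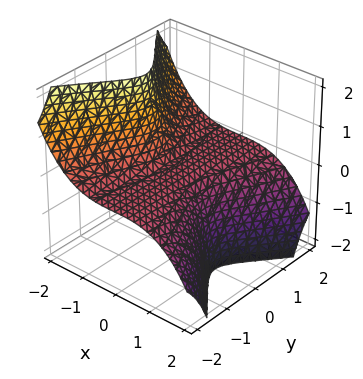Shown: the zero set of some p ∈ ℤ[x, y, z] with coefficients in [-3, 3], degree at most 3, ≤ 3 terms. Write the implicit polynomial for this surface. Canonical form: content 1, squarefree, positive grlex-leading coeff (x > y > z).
2*x^3 + 3*y^2*z + z

deg p = 3.
From the axis intercepts and sections: it crosses the x-axis at the gridline x = 0; it crosses the z-axis at the gridline z = 0; every point of the y-axis in the box is on the surface.
Putting this together gives p.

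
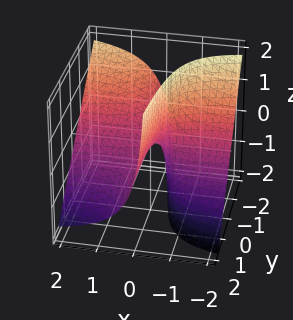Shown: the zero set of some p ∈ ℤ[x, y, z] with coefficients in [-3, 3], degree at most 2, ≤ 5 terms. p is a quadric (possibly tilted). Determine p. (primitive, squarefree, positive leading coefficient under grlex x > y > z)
2*x*y + 2*x*z + z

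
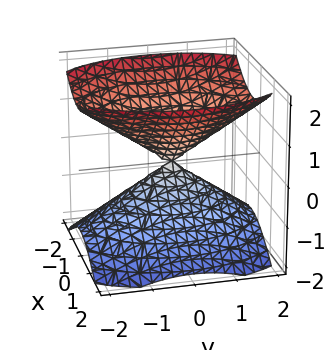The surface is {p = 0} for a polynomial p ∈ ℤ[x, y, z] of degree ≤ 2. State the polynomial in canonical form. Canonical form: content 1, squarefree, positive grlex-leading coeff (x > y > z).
1. There are 2 components.
2. Degree: a double cone through the origin; a quadric, so deg p = 2.
3. Symmetries: mirror symmetry y ↦ −y ⇒ only even powers of y; the x ↦ −x reflection is a symmetry, so x appears only in even powers; it's symmetric under z → −z, forcing even powers of z.
4. From the visible intercepts: one y-axis crossing is at y = 0; it meets the z-axis at z = 0 (among the integer gridlines).
5. These observations pin down the coefficients.

2*x^2 + y^2 - 2*z^2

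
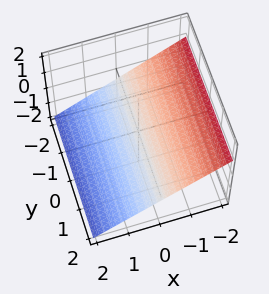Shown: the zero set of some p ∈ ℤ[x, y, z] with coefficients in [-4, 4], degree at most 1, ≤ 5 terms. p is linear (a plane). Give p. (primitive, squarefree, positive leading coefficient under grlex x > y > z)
deg p = 1. Every cross-section is a straight line — this is a plane.
Reading off the gridlines: no y-intercept at any integer in the box; one x-axis crossing is at x = -1.
Together with the visible shape, these determine p as stated.

2*x + 3*z + 2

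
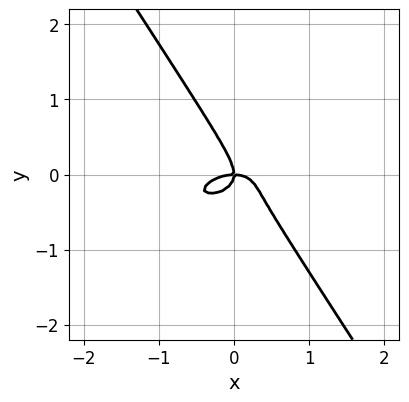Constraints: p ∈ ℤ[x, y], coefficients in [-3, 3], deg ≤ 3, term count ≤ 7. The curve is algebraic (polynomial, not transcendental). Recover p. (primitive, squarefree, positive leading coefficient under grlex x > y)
x^3 - x^2*y + 2*x*y^2 + 2*y^3 + x*y

The degree is 3 — the shape is more complex than any degree-2 curve.
Checking where it meets the axes: it crosses the x-axis at the gridline x = 0; one y-axis crossing is at y = 0.
Assembling these constraints gives the stated polynomial.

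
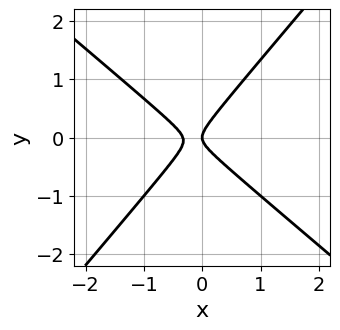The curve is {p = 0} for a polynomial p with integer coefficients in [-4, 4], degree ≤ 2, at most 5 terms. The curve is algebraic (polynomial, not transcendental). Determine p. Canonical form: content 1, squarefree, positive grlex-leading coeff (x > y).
3*x^2 + x*y - 3*y^2 + x

First, the degree is 2 — the shape is more complex than any degree-1 curve.
Then, observable constraints: it crosses the x-axis at the gridline x = 0; it meets the y-axis at y = 0 (among the integer gridlines).
Finally, solving for integer coefficients yields p as stated.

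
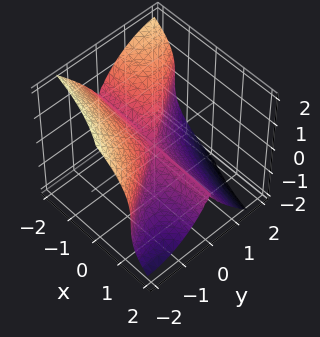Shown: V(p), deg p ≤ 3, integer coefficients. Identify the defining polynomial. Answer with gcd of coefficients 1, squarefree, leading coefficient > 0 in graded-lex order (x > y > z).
(a) The degree is 3 — no degree-2 surface has this shape.
(b) Against the integer gridlines: it meets the z-axis at z = 0 (among the integer gridlines); the visible x-axis segment lies entirely on the surface; it meets the y-axis at y = 0 (among the integer gridlines).
(c) The integer polynomial consistent with all of this is the stated p.

3*x*y^2 + 2*y^3 + 2*z^3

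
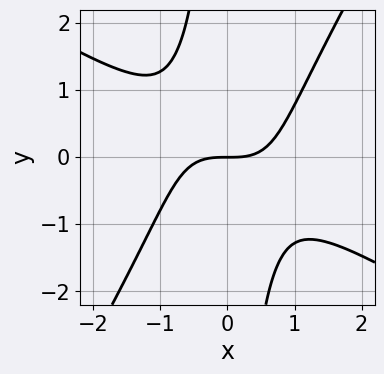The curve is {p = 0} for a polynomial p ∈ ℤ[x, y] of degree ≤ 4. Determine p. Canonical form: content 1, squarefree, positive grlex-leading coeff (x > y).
2*x^3 + 2*x^2*y - 2*x*y^2 - 3*y

1. Degree: no degree-2 curve has this shape, so deg p = 3.
2. From the axis intercepts and sections: it crosses the x-axis at the gridline x = 0; it meets the y-axis at y = 0 (among the integer gridlines).
3. Fitting integer coefficients to these (and the overall shape) gives p.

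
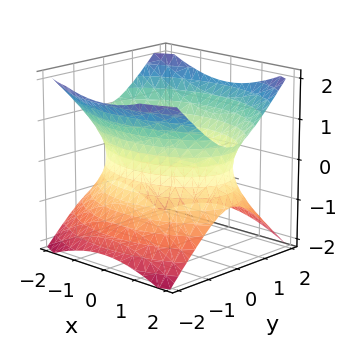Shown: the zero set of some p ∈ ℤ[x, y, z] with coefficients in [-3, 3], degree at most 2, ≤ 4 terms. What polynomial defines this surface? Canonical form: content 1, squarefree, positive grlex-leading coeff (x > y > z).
x^2 + 2*y^2 - 2*z^2 - 3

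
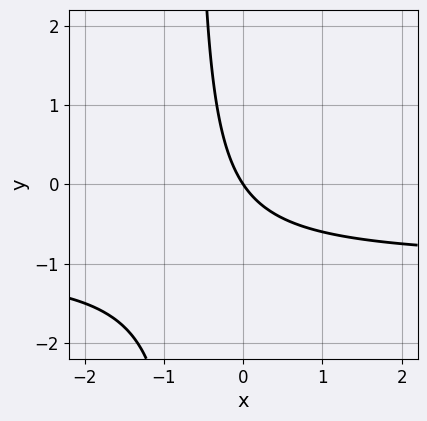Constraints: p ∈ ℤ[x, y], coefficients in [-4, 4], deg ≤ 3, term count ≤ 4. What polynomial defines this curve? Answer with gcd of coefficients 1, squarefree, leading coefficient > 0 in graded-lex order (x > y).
3*x*y + 3*x + 2*y

First, degree: the shape is more complex than any degree-1 curve, so deg p = 2.
Then, from the visible intercepts: it crosses the y-axis at the gridline y = 0; it crosses the x-axis at the gridline x = 0.
Finally, matching integer coefficients to the picture gives p.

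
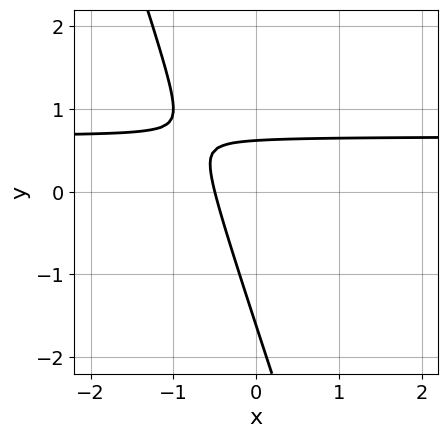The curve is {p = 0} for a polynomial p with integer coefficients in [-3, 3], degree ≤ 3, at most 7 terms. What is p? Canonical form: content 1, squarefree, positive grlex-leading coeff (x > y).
3*x*y + y^2 - 2*x + y - 1

(a) deg p = 2. No degree-1 curve has this shape.
(b) Putting this together gives p.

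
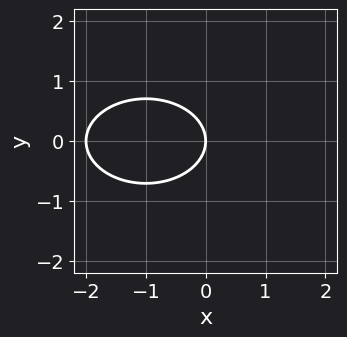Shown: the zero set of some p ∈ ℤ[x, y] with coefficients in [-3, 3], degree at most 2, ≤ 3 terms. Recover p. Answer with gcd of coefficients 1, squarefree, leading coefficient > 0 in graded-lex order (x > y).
First, degree: no degree-1 curve has this shape, so deg p = 2.
Next, symmetries: the y ↦ −y reflection is a symmetry, so y appears only in even powers.
Next, checking where it meets the axes: the x-axis gridline crossings are at x ∈ {-2, 0}; one y-axis crossing is at y = 0.
Finally, putting this together gives p.

x^2 + 2*y^2 + 2*x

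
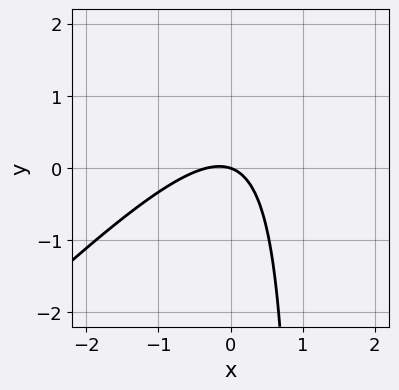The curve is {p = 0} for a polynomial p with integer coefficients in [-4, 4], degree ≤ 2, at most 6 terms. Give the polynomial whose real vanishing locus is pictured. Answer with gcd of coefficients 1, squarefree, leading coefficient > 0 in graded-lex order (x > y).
3*x^2 - 3*x*y + x + 3*y

(a) Degree: no degree-1 curve has this shape, so deg p = 2.
(b) Observable constraints: one y-axis crossing is at y = 0; it meets the x-axis at x = 0 (among the integer gridlines).
(c) These observations pin down the coefficients.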